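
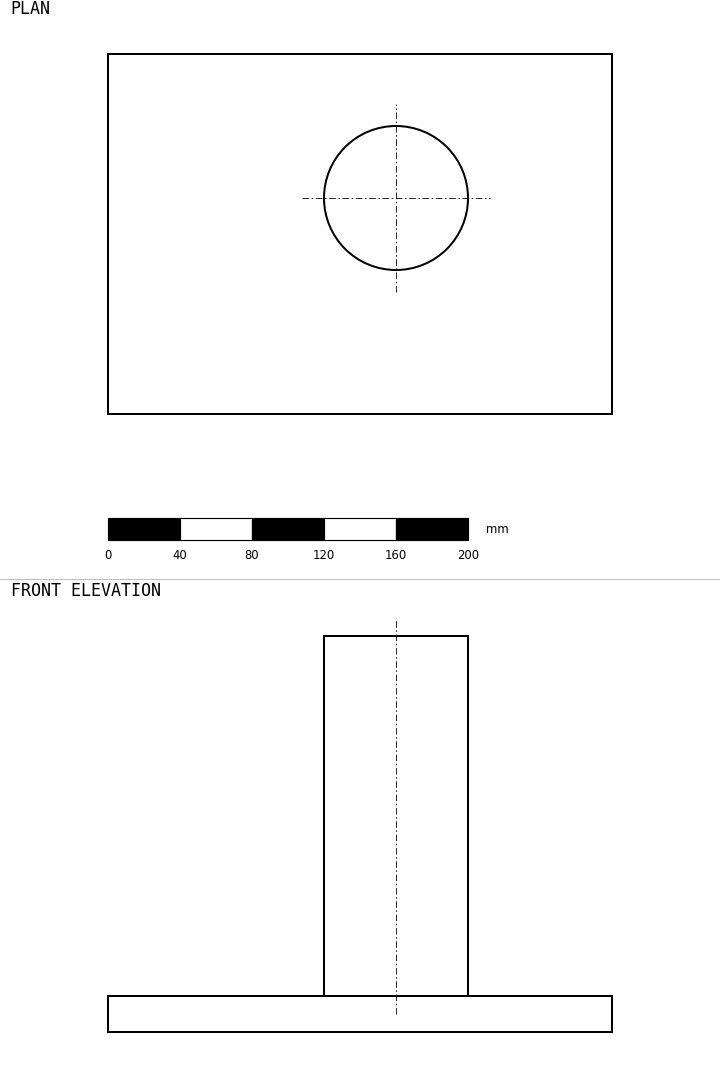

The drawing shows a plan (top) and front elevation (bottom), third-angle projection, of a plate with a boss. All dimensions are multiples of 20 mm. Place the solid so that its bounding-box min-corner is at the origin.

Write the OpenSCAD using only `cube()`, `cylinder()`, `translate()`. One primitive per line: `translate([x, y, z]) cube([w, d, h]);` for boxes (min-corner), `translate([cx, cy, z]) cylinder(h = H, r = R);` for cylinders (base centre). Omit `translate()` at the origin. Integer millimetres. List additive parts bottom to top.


cube([280, 200, 20]);
translate([160, 120, 20]) cylinder(h = 200, r = 40);


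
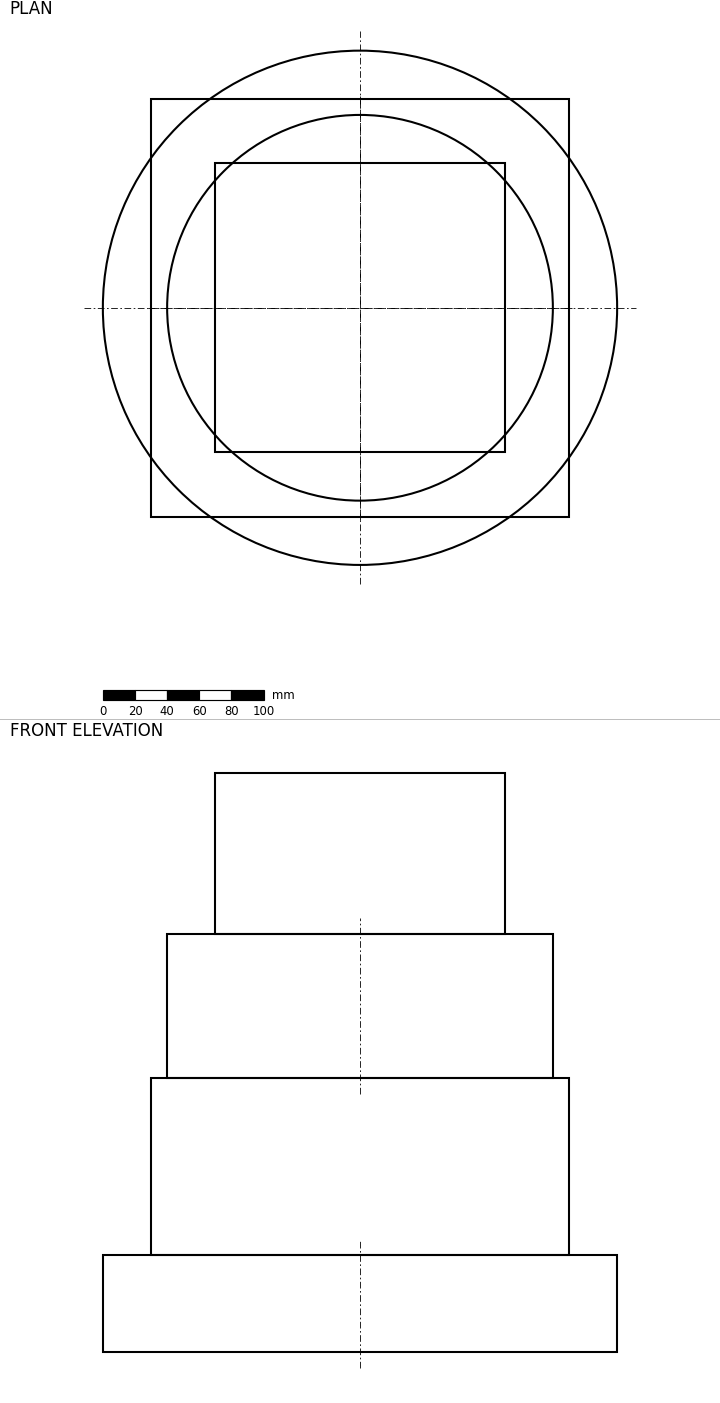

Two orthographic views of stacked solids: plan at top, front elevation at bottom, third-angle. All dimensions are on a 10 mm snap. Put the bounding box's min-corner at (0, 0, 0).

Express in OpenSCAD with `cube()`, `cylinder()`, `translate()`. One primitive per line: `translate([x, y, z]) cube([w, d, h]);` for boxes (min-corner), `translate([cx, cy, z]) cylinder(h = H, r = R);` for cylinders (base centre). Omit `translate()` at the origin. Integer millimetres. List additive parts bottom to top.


translate([160, 160, 0]) cylinder(h = 60, r = 160);
translate([30, 30, 60]) cube([260, 260, 110]);
translate([160, 160, 170]) cylinder(h = 90, r = 120);
translate([70, 70, 260]) cube([180, 180, 100]);


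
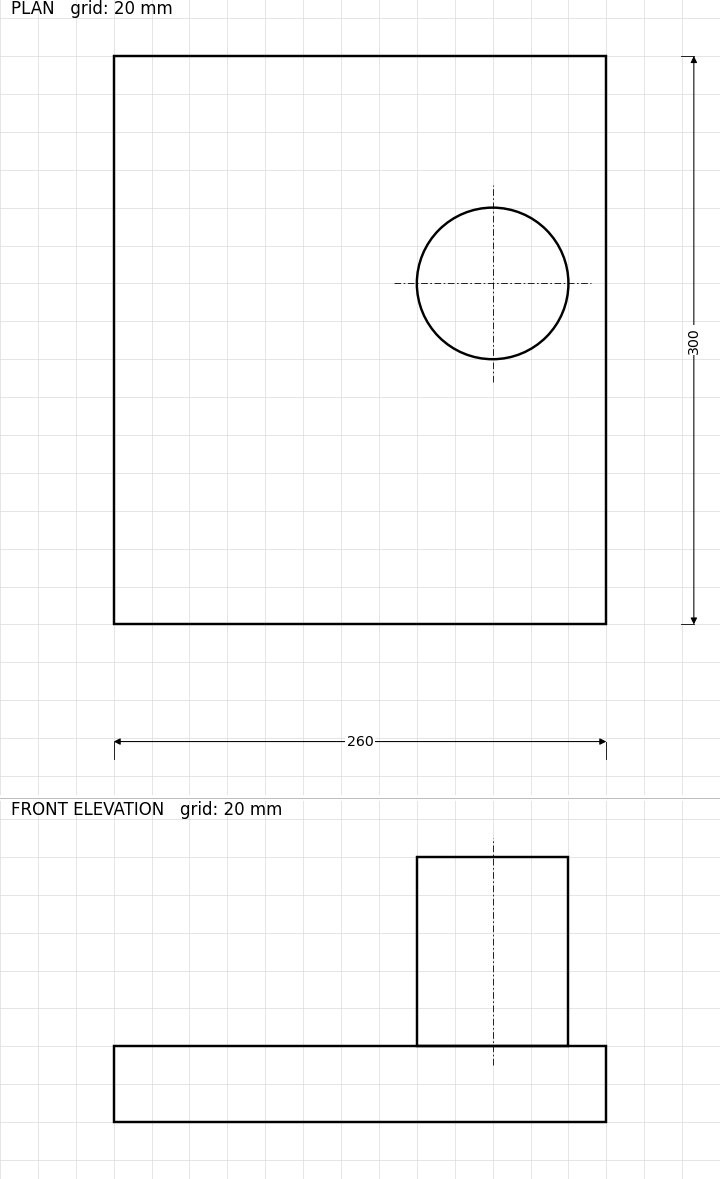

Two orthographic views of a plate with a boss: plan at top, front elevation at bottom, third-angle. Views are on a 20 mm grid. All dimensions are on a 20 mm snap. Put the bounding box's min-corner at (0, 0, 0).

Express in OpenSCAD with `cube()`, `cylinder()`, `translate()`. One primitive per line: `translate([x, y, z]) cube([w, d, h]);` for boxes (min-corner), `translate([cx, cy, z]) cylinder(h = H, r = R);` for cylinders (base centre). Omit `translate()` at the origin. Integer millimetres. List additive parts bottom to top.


cube([260, 300, 40]);
translate([200, 180, 40]) cylinder(h = 100, r = 40);


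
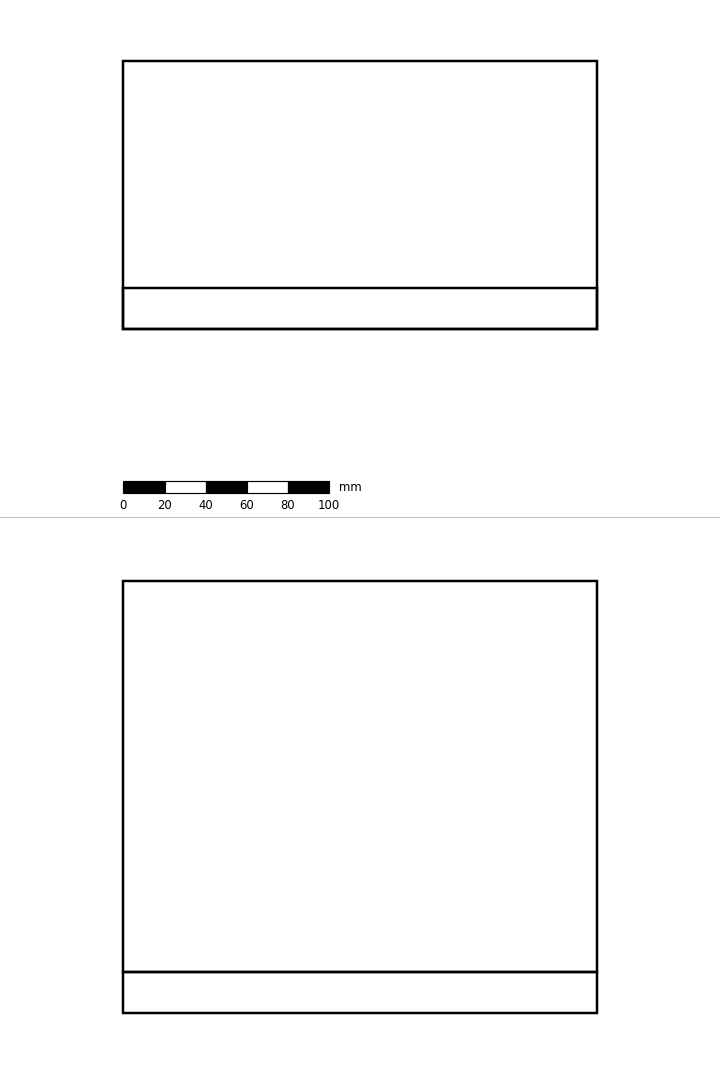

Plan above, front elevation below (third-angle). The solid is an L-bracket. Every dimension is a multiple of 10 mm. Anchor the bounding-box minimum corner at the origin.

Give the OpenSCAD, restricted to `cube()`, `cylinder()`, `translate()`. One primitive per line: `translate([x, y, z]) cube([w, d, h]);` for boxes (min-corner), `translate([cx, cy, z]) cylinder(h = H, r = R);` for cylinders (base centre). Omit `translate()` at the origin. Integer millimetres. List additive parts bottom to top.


cube([230, 130, 20]);
translate([0, 0, 20]) cube([230, 20, 190]);


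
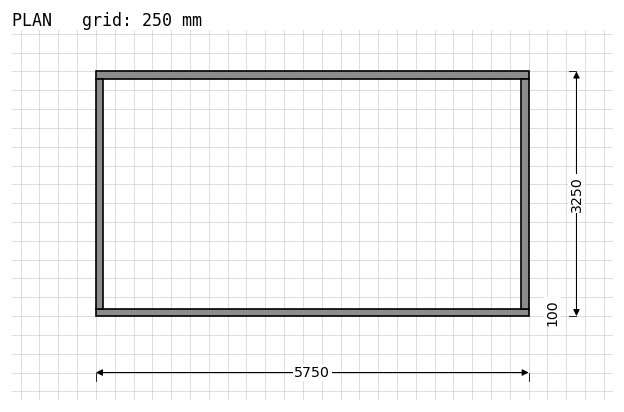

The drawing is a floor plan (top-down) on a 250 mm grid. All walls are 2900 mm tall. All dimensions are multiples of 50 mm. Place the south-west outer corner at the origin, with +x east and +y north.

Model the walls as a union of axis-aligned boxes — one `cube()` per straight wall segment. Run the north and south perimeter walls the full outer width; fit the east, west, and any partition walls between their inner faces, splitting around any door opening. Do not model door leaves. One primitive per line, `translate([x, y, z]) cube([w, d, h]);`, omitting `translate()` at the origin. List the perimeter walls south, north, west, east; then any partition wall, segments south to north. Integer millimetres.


cube([5750, 100, 2900]);
translate([0, 3150, 0]) cube([5750, 100, 2900]);
translate([0, 100, 0]) cube([100, 3050, 2900]);
translate([5650, 100, 0]) cube([100, 3050, 2900]);


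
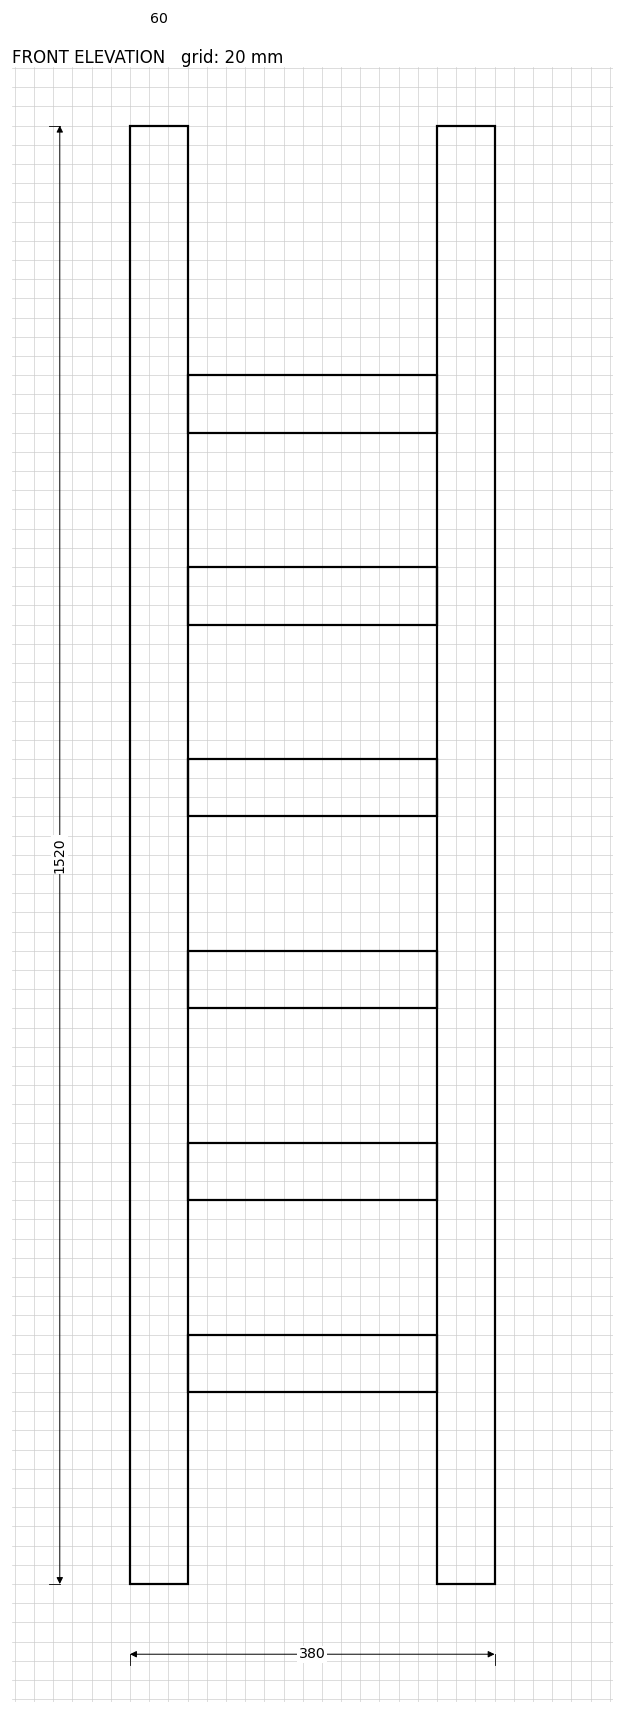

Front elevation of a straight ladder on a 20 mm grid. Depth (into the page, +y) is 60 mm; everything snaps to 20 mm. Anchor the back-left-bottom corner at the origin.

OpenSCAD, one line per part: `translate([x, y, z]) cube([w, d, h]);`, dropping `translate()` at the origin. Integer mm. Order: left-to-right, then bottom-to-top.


cube([60, 60, 1520]);
translate([60, 0, 200]) cube([260, 60, 60]);
translate([60, 0, 400]) cube([260, 60, 60]);
translate([60, 0, 600]) cube([260, 60, 60]);
translate([60, 0, 800]) cube([260, 60, 60]);
translate([60, 0, 1000]) cube([260, 60, 60]);
translate([60, 0, 1200]) cube([260, 60, 60]);
translate([320, 0, 0]) cube([60, 60, 1520]);


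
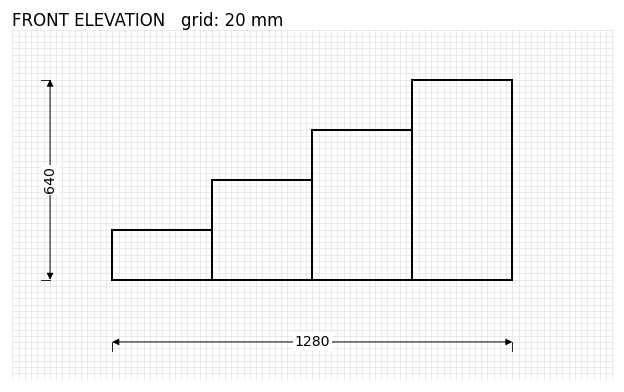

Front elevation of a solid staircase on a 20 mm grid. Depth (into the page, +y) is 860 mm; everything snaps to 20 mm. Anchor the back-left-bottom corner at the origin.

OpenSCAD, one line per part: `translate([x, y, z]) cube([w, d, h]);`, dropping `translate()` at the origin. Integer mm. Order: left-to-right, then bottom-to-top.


cube([320, 860, 160]);
translate([320, 0, 0]) cube([320, 860, 320]);
translate([640, 0, 0]) cube([320, 860, 480]);
translate([960, 0, 0]) cube([320, 860, 640]);


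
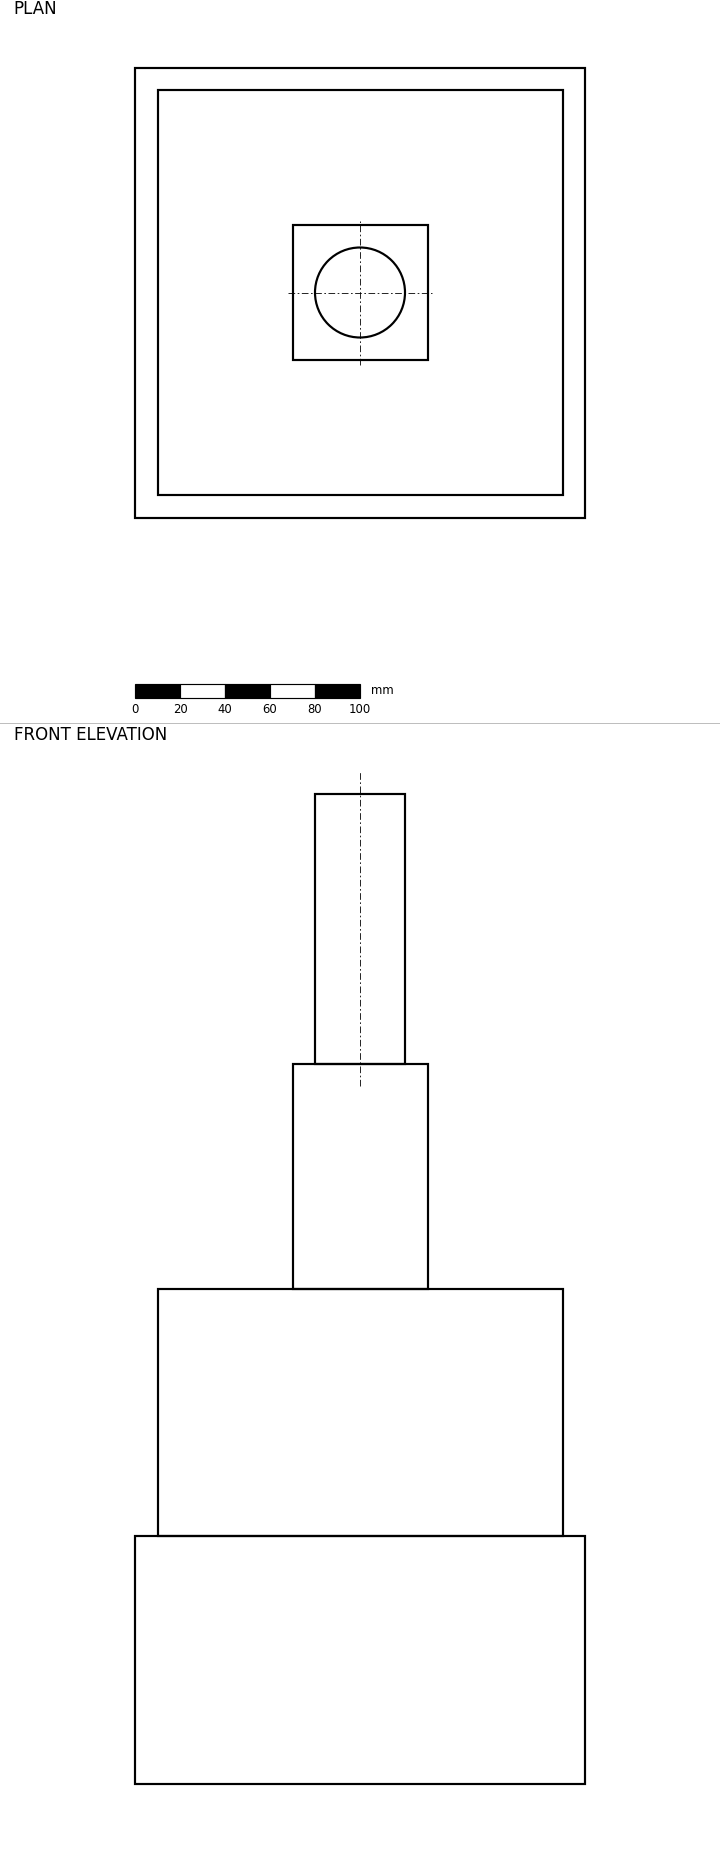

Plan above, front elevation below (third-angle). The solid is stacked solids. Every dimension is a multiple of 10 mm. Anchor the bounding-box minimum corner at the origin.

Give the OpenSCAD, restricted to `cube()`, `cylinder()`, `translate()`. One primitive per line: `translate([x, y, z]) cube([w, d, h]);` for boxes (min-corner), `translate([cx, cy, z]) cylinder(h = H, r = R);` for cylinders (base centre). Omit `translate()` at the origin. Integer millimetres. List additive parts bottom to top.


cube([200, 200, 110]);
translate([10, 10, 110]) cube([180, 180, 110]);
translate([70, 70, 220]) cube([60, 60, 100]);
translate([100, 100, 320]) cylinder(h = 120, r = 20);


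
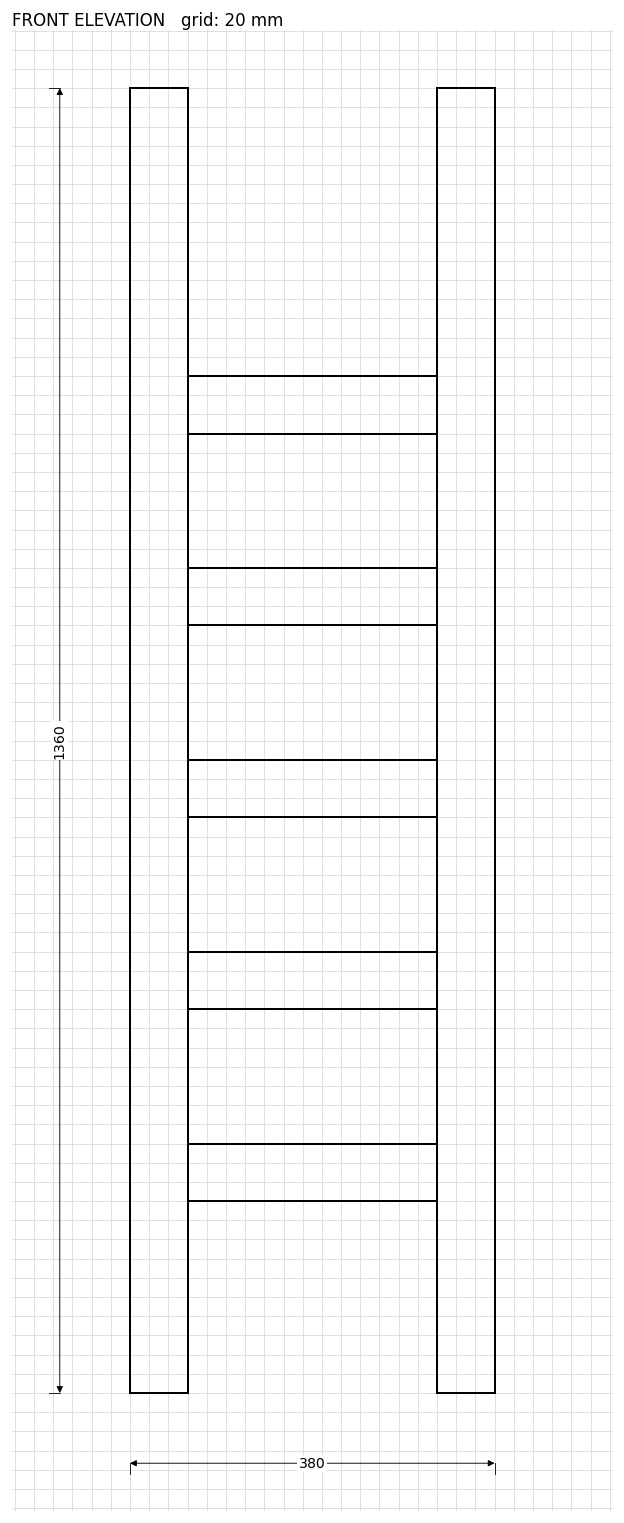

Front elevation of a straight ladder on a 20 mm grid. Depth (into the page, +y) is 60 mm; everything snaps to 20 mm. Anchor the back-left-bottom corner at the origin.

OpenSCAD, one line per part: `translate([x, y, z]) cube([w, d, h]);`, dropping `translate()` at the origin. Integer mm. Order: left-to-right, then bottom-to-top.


cube([60, 60, 1360]);
translate([60, 0, 200]) cube([260, 60, 60]);
translate([60, 0, 400]) cube([260, 60, 60]);
translate([60, 0, 600]) cube([260, 60, 60]);
translate([60, 0, 800]) cube([260, 60, 60]);
translate([60, 0, 1000]) cube([260, 60, 60]);
translate([320, 0, 0]) cube([60, 60, 1360]);


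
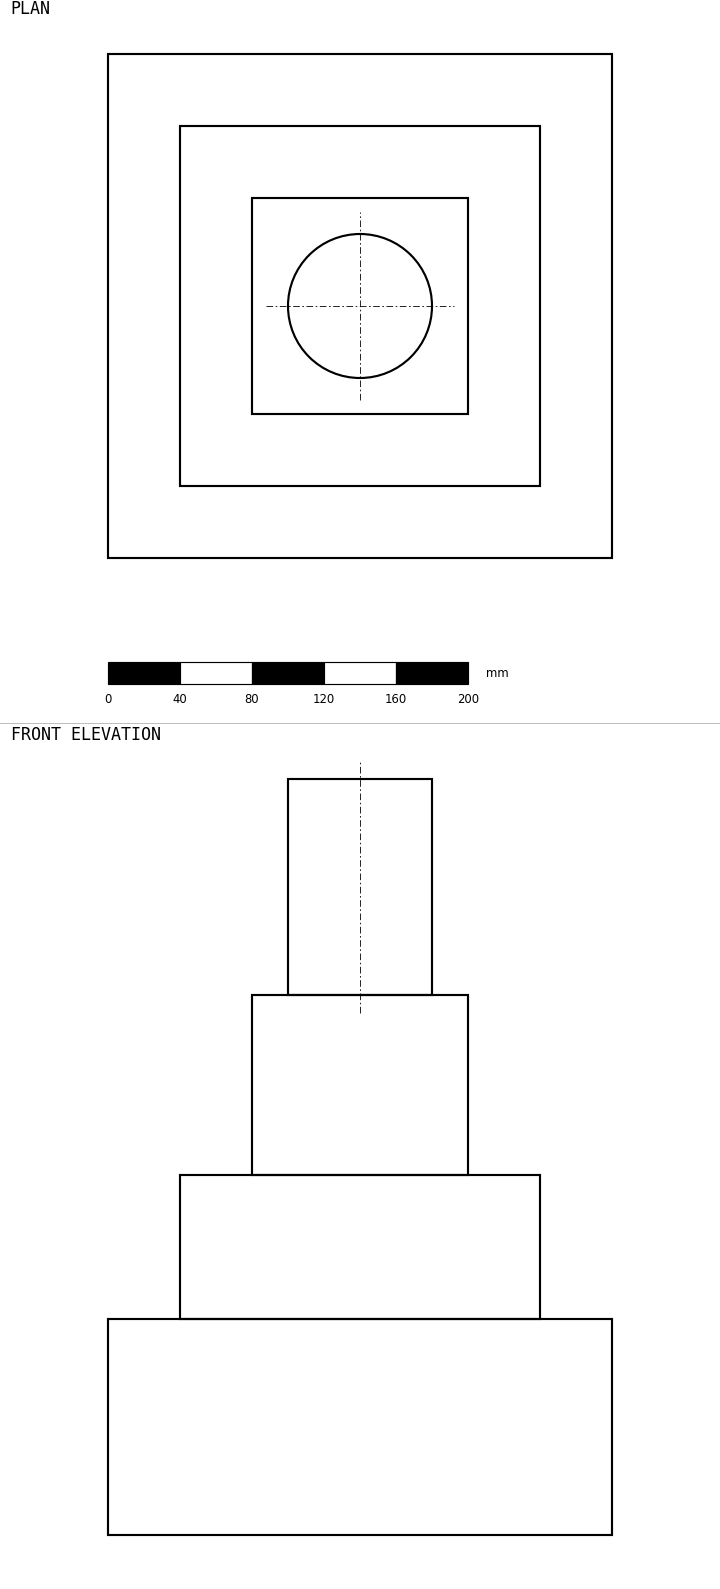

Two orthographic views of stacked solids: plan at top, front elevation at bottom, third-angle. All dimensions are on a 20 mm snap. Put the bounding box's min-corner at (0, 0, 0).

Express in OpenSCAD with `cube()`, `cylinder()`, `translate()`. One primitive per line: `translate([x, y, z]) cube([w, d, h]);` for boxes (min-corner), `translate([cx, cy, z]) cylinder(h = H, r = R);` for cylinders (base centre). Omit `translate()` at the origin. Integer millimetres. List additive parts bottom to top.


cube([280, 280, 120]);
translate([40, 40, 120]) cube([200, 200, 80]);
translate([80, 80, 200]) cube([120, 120, 100]);
translate([140, 140, 300]) cylinder(h = 120, r = 40);


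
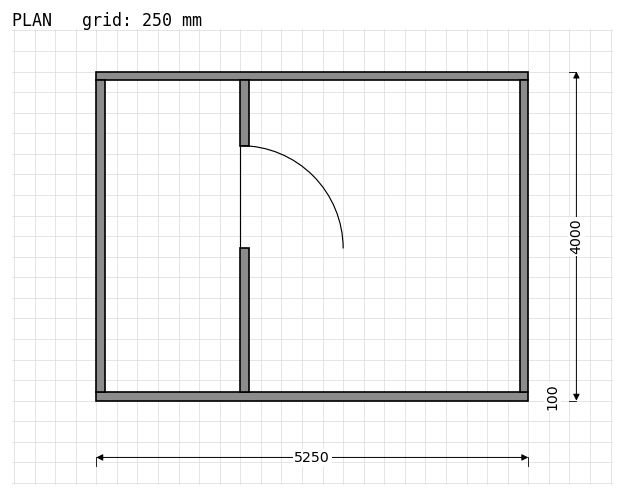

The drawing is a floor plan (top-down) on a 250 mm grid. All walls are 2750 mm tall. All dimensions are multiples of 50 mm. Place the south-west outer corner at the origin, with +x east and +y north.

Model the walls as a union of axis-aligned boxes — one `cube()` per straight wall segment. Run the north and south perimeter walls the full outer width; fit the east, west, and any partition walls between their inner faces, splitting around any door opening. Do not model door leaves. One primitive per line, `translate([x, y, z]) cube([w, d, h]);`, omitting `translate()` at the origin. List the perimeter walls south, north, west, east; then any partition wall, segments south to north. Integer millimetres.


cube([5250, 100, 2750]);
translate([0, 3900, 0]) cube([5250, 100, 2750]);
translate([0, 100, 0]) cube([100, 3800, 2750]);
translate([5150, 100, 0]) cube([100, 3800, 2750]);
translate([1750, 100, 0]) cube([100, 1750, 2750]);
translate([1750, 3100, 0]) cube([100, 800, 2750]);


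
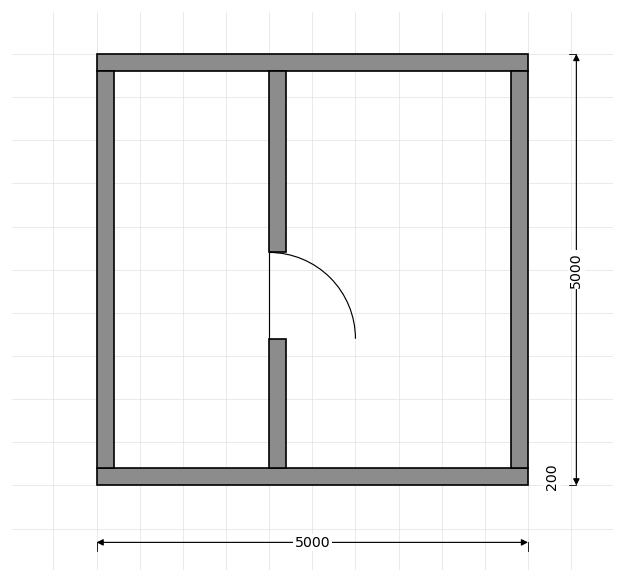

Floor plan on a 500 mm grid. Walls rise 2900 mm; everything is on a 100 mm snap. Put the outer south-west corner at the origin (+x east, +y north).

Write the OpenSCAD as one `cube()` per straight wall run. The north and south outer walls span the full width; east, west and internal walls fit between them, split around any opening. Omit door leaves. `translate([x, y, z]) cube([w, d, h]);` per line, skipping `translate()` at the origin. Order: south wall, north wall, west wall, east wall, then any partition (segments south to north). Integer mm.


cube([5000, 200, 2900]);
translate([0, 4800, 0]) cube([5000, 200, 2900]);
translate([0, 200, 0]) cube([200, 4600, 2900]);
translate([4800, 200, 0]) cube([200, 4600, 2900]);
translate([2000, 200, 0]) cube([200, 1500, 2900]);
translate([2000, 2700, 0]) cube([200, 2100, 2900]);


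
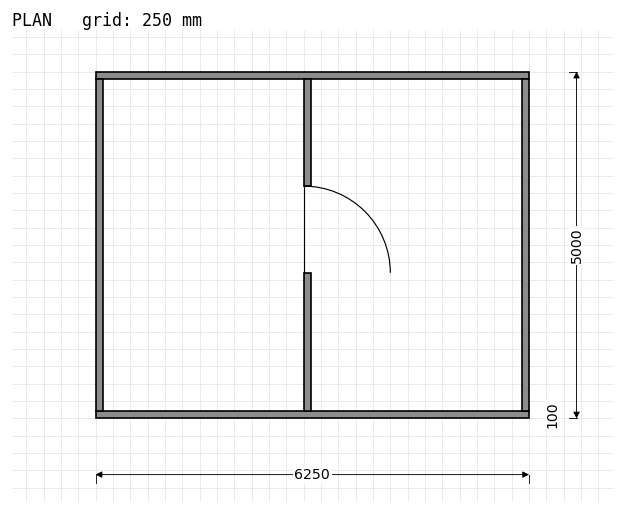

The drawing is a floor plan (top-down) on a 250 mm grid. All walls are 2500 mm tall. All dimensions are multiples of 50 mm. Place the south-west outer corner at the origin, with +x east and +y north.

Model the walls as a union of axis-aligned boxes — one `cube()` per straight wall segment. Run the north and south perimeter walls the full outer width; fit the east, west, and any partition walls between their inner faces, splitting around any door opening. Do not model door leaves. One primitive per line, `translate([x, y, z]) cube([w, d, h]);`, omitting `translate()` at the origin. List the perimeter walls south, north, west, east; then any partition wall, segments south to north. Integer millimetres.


cube([6250, 100, 2500]);
translate([0, 4900, 0]) cube([6250, 100, 2500]);
translate([0, 100, 0]) cube([100, 4800, 2500]);
translate([6150, 100, 0]) cube([100, 4800, 2500]);
translate([3000, 100, 0]) cube([100, 2000, 2500]);
translate([3000, 3350, 0]) cube([100, 1550, 2500]);


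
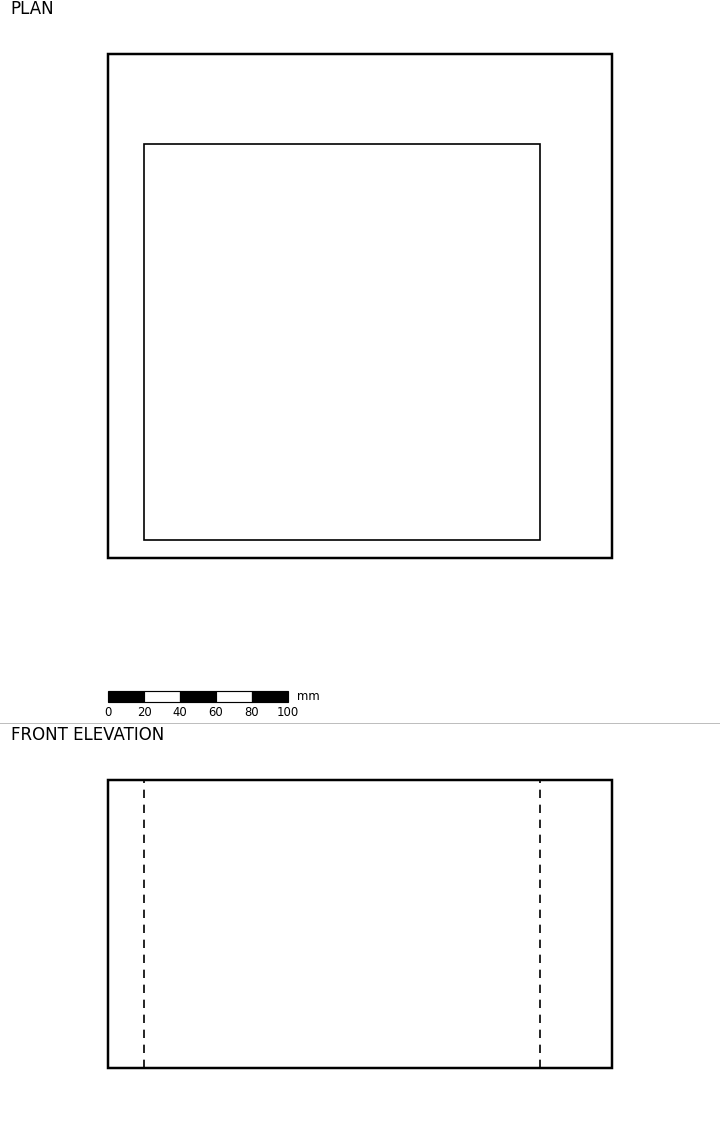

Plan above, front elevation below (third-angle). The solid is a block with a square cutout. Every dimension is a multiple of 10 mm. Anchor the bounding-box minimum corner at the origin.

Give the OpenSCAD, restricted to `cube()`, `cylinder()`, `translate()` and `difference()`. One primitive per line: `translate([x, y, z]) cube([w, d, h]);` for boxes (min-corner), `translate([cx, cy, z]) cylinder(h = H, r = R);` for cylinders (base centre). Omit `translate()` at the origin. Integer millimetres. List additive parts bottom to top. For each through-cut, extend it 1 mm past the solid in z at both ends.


difference() {
  cube([280, 280, 160]);
  translate([20, 10, -1]) cube([220, 220, 162]);
}


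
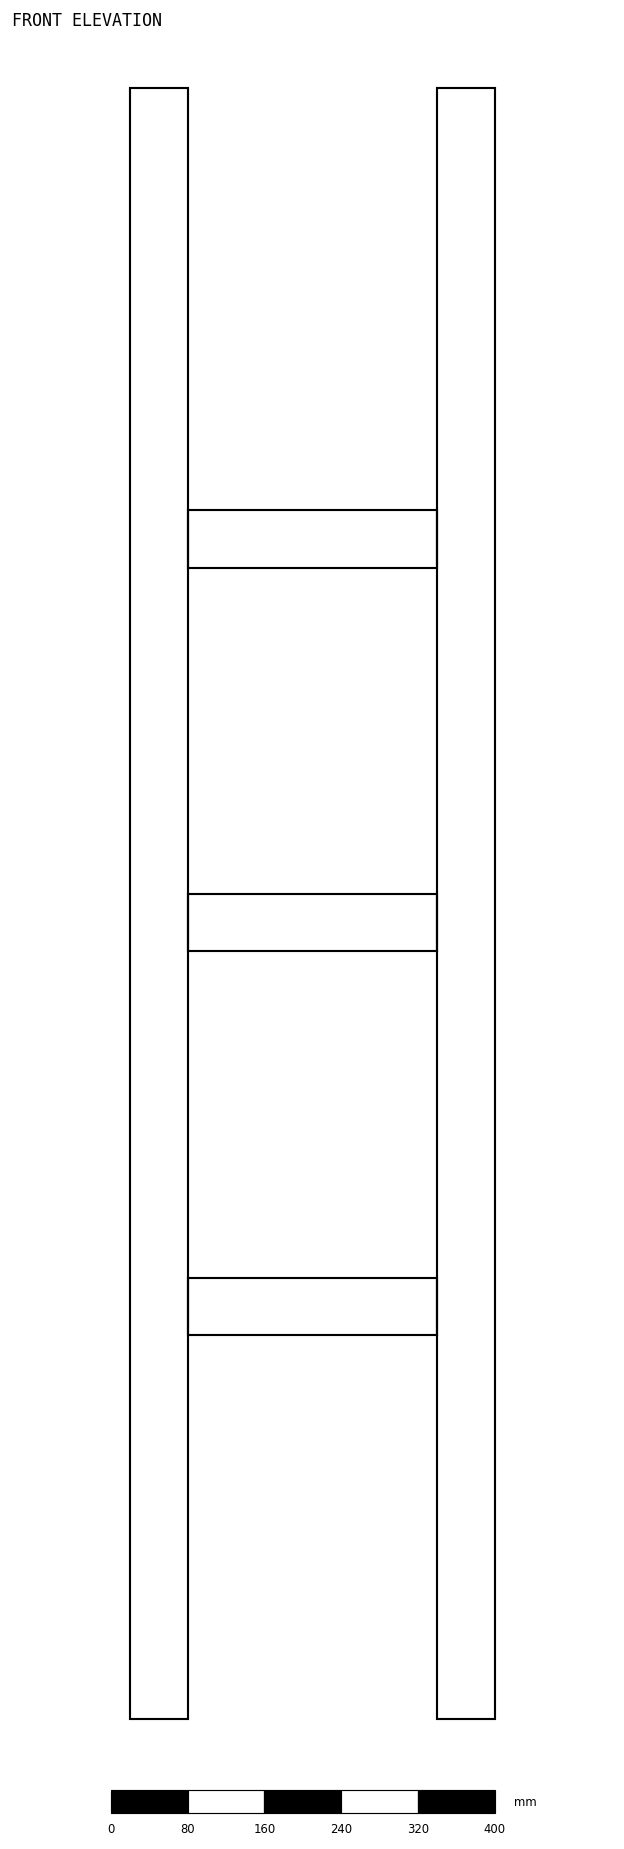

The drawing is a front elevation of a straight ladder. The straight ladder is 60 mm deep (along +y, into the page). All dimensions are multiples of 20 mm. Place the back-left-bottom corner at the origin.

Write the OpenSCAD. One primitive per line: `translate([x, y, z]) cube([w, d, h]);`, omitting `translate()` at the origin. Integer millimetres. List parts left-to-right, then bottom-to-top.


cube([60, 60, 1700]);
translate([60, 0, 400]) cube([260, 60, 60]);
translate([60, 0, 800]) cube([260, 60, 60]);
translate([60, 0, 1200]) cube([260, 60, 60]);
translate([320, 0, 0]) cube([60, 60, 1700]);


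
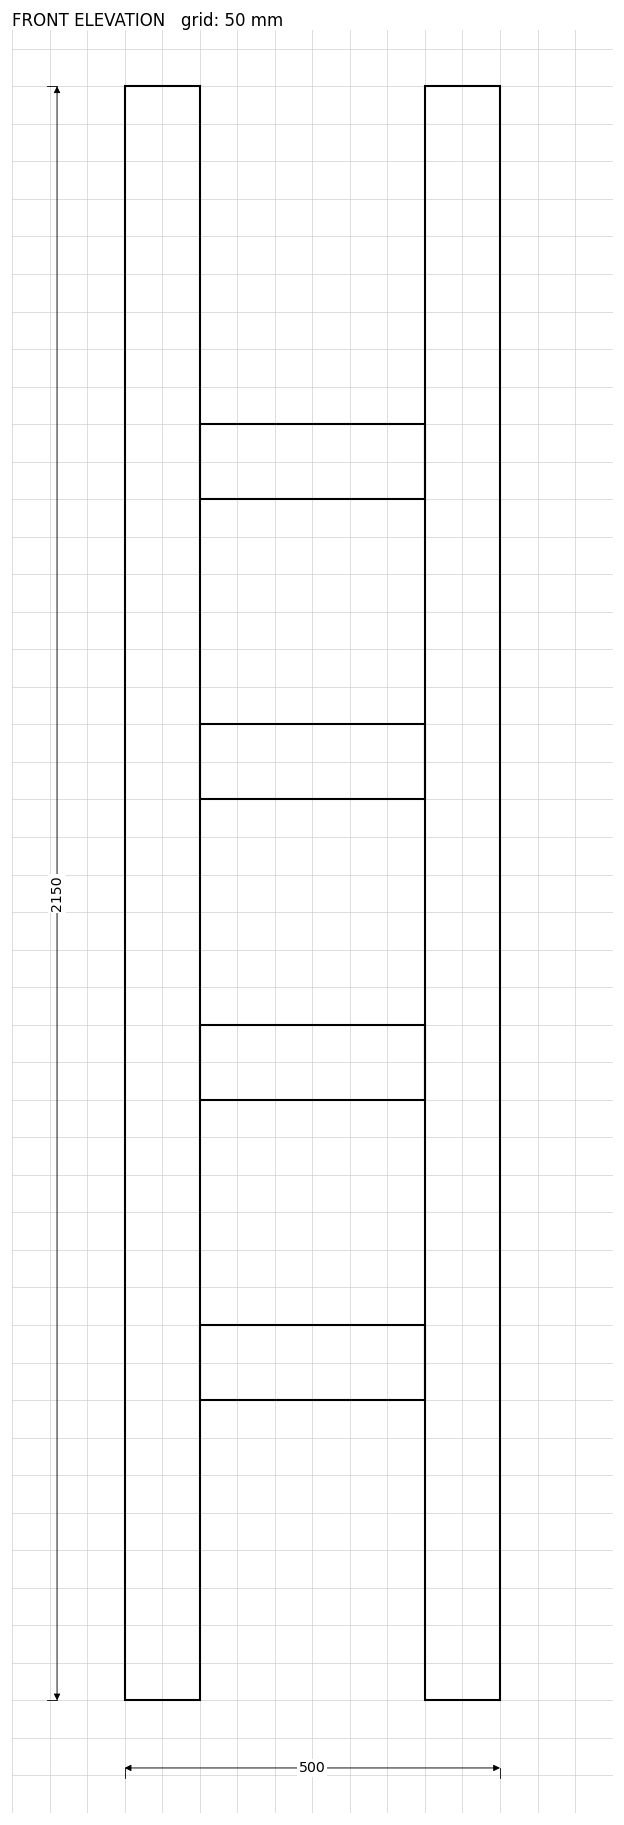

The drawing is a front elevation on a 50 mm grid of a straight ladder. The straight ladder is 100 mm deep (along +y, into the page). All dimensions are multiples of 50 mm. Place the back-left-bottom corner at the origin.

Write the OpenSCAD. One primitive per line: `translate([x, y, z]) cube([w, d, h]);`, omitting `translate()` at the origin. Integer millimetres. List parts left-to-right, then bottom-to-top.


cube([100, 100, 2150]);
translate([100, 0, 400]) cube([300, 100, 100]);
translate([100, 0, 800]) cube([300, 100, 100]);
translate([100, 0, 1200]) cube([300, 100, 100]);
translate([100, 0, 1600]) cube([300, 100, 100]);
translate([400, 0, 0]) cube([100, 100, 2150]);


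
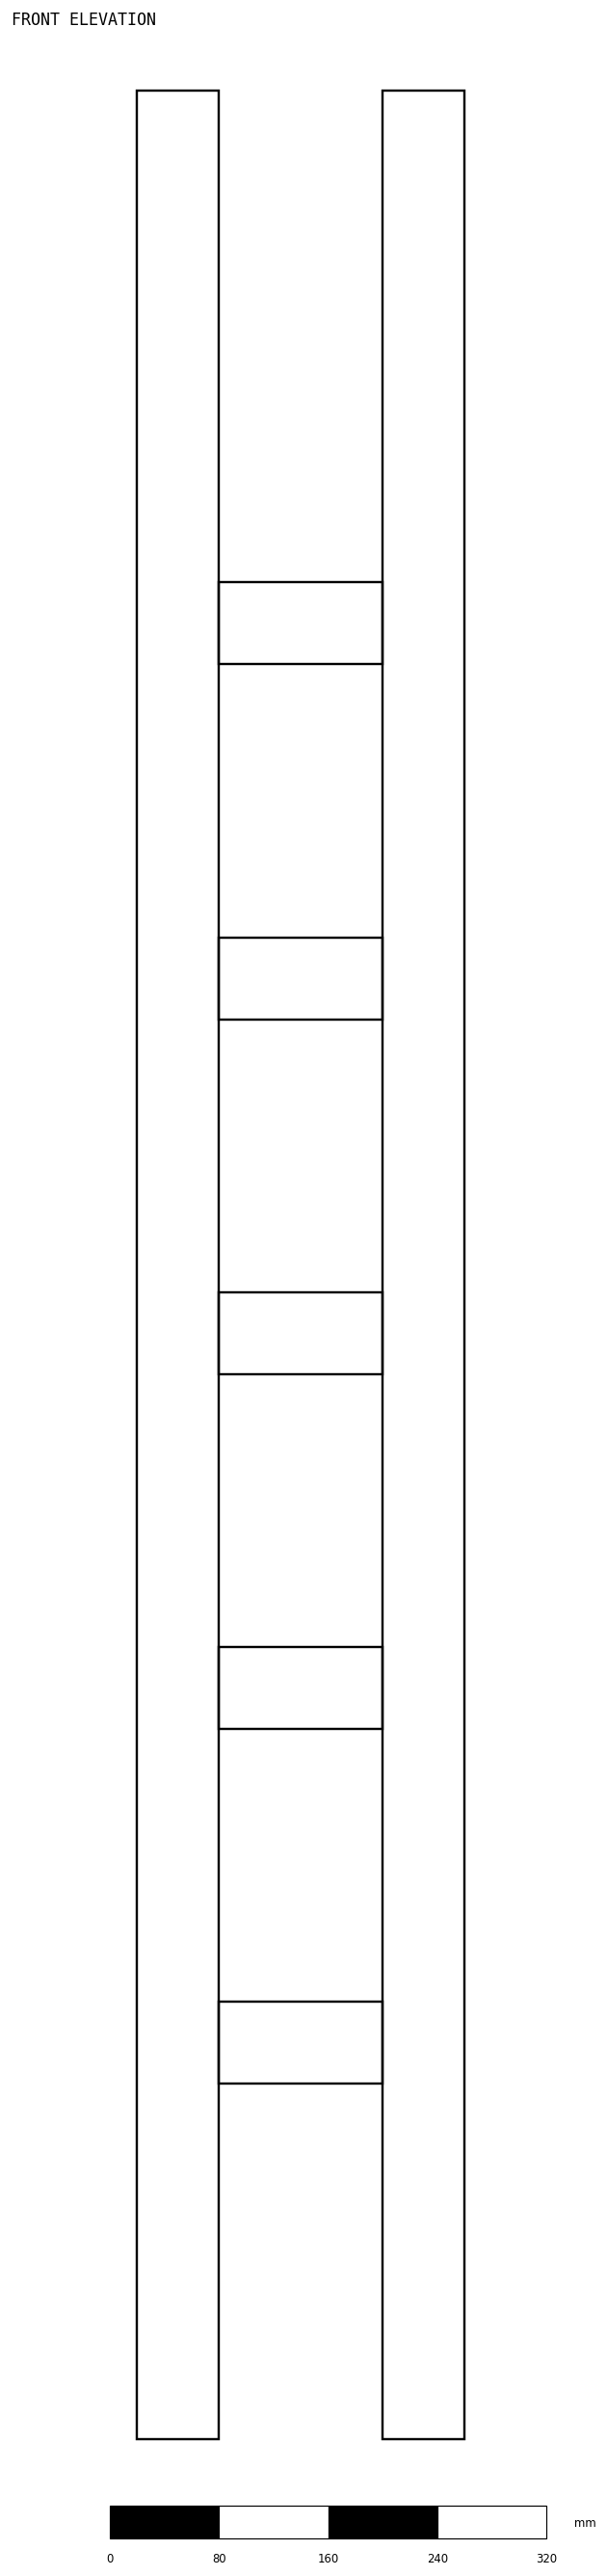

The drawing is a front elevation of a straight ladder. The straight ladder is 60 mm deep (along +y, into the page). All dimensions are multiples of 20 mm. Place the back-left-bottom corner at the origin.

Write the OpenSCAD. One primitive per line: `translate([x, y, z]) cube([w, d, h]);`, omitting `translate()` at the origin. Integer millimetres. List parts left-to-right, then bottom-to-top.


cube([60, 60, 1720]);
translate([60, 0, 260]) cube([120, 60, 60]);
translate([60, 0, 520]) cube([120, 60, 60]);
translate([60, 0, 780]) cube([120, 60, 60]);
translate([60, 0, 1040]) cube([120, 60, 60]);
translate([60, 0, 1300]) cube([120, 60, 60]);
translate([180, 0, 0]) cube([60, 60, 1720]);


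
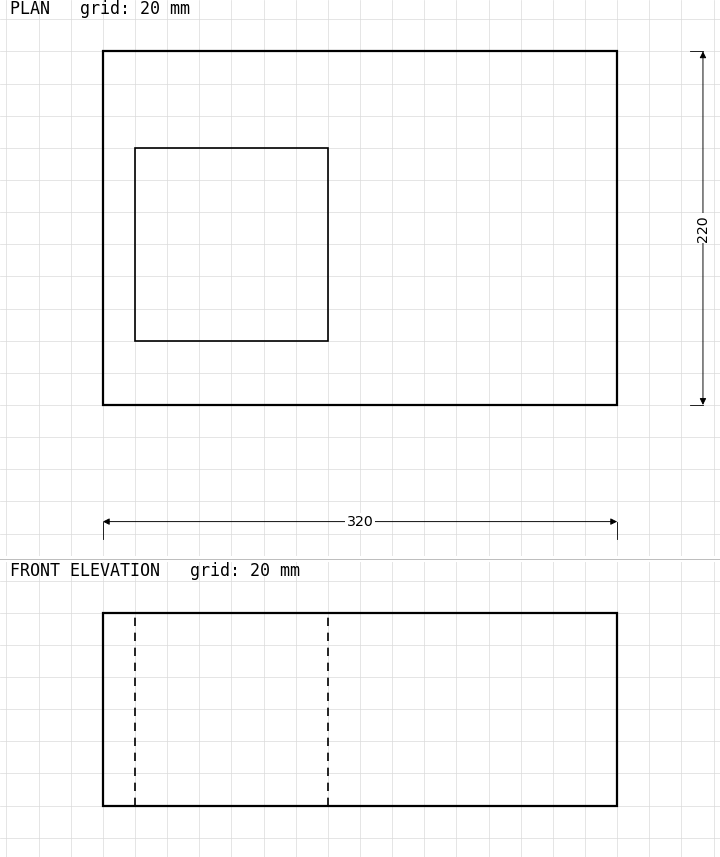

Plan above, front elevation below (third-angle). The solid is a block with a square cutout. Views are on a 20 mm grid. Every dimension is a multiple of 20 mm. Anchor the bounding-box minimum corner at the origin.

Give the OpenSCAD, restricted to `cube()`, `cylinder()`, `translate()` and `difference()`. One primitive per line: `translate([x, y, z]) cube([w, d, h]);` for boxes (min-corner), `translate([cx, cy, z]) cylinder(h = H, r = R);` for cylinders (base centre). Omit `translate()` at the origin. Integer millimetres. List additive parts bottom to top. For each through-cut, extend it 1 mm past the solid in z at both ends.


difference() {
  cube([320, 220, 120]);
  translate([20, 40, -1]) cube([120, 120, 122]);
}


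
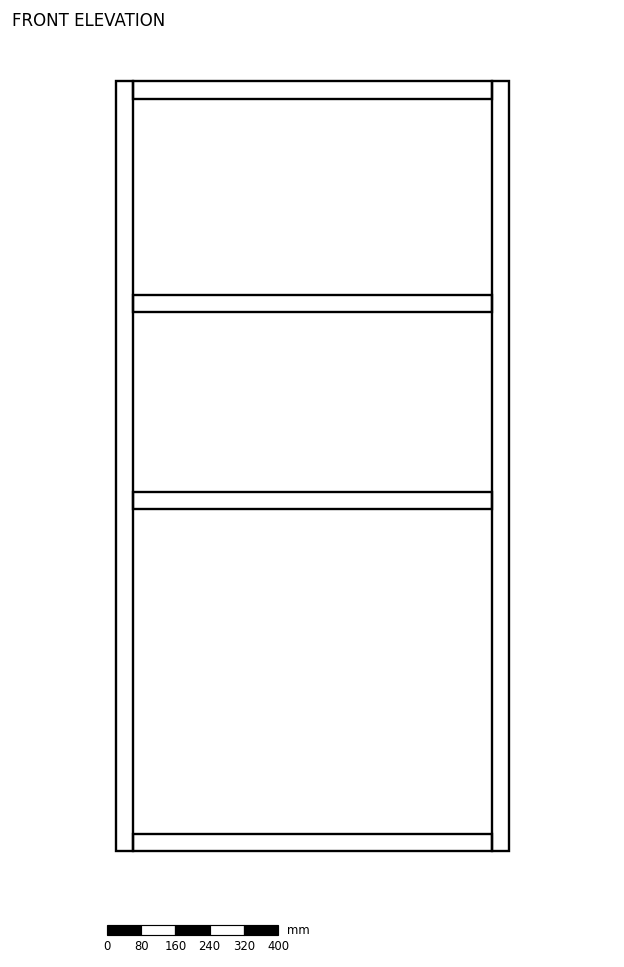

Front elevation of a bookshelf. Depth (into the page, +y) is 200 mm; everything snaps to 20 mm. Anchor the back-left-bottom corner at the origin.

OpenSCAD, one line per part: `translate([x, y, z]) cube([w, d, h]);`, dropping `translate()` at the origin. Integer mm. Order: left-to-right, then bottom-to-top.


cube([40, 200, 1800]);
translate([40, 0, 0]) cube([840, 200, 40]);
translate([40, 0, 800]) cube([840, 200, 40]);
translate([40, 0, 1260]) cube([840, 200, 40]);
translate([40, 0, 1760]) cube([840, 200, 40]);
translate([880, 0, 0]) cube([40, 200, 1800]);


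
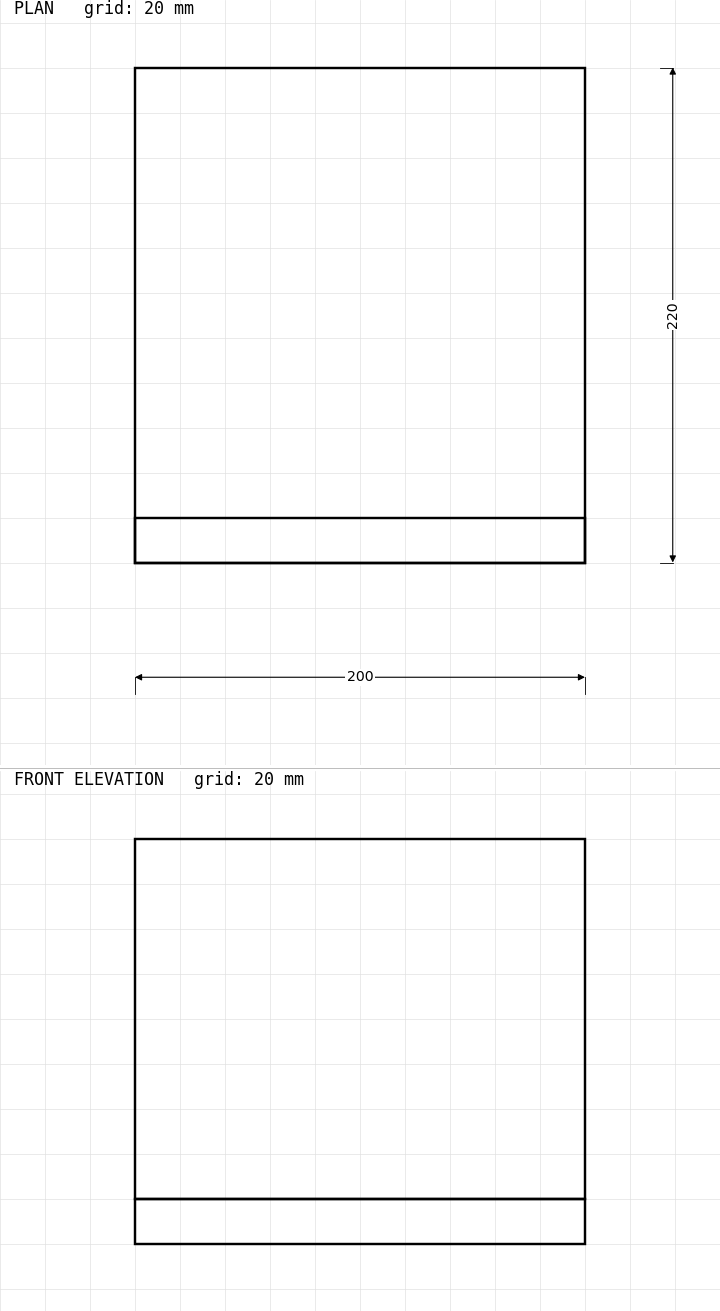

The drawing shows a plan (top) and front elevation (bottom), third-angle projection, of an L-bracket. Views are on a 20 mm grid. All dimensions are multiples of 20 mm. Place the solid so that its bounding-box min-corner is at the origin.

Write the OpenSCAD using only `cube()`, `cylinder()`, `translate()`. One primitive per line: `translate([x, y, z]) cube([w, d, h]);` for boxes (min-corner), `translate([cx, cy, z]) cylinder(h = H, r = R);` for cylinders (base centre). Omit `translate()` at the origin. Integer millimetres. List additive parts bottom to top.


cube([200, 220, 20]);
translate([0, 0, 20]) cube([200, 20, 160]);


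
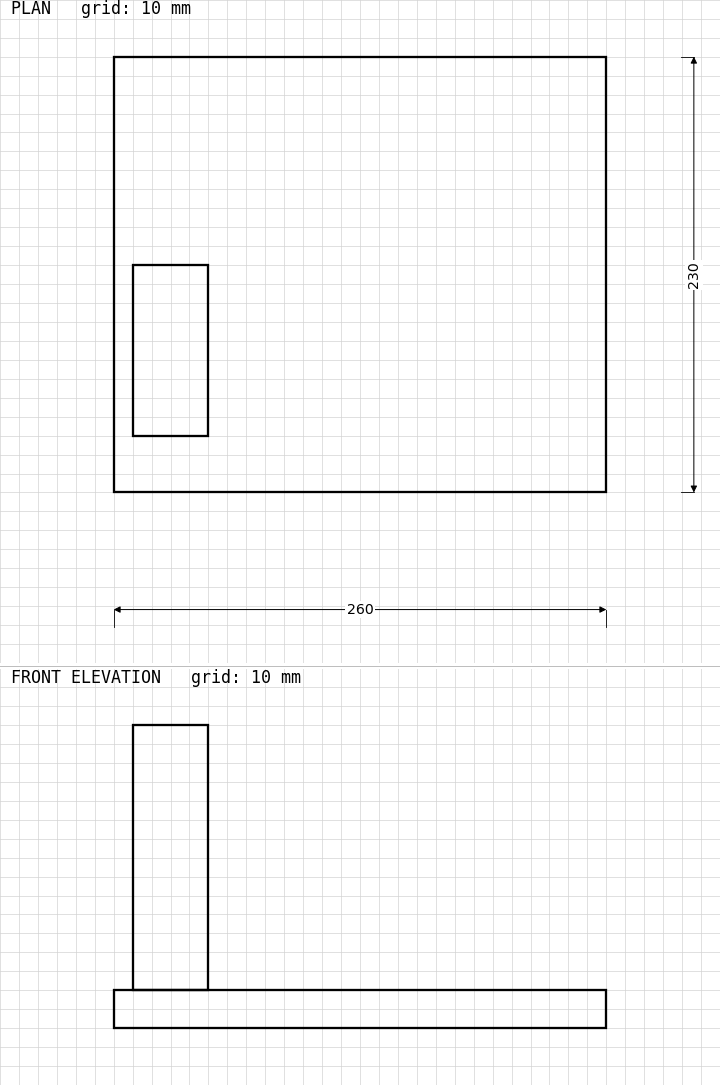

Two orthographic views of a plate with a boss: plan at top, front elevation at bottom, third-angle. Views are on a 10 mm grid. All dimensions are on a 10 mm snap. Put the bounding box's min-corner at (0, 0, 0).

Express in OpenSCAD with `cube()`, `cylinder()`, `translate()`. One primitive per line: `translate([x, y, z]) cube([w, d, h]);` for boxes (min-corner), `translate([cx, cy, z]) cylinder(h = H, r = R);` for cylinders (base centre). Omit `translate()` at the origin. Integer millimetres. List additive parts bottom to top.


cube([260, 230, 20]);
translate([10, 30, 20]) cube([40, 90, 140]);


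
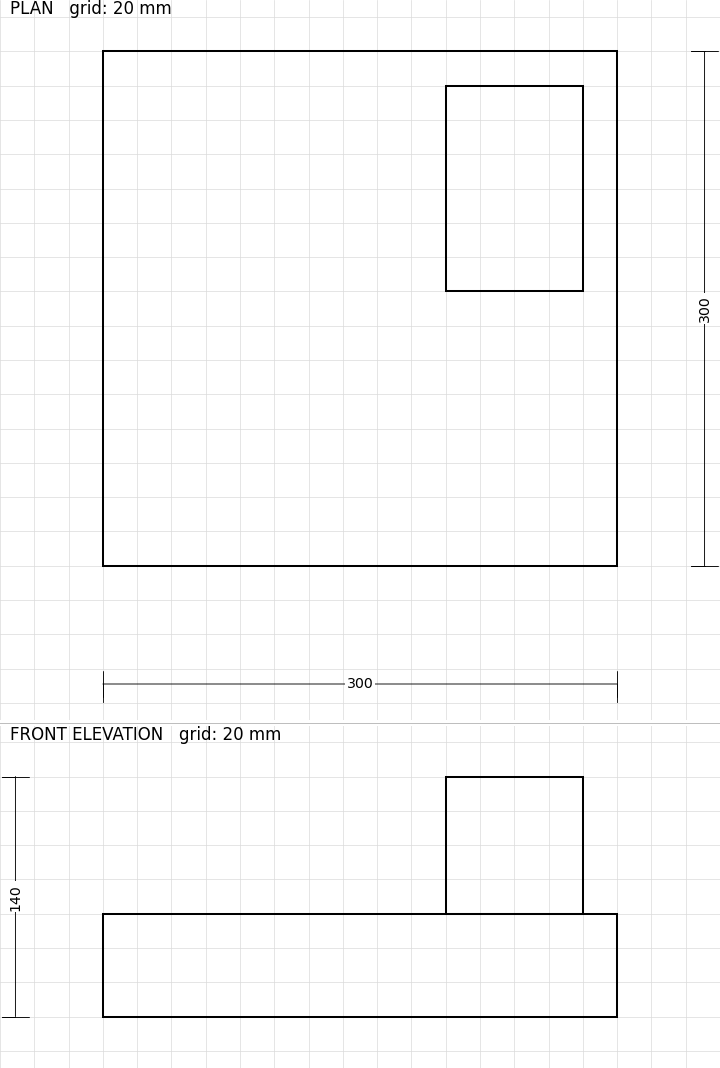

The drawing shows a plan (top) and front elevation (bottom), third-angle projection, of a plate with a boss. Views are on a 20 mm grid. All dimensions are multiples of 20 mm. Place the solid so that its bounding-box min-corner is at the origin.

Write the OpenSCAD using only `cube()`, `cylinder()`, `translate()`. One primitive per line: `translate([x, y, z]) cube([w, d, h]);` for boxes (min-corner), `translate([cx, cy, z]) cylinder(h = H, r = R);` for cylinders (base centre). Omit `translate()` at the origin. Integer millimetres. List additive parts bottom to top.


cube([300, 300, 60]);
translate([200, 160, 60]) cube([80, 120, 80]);


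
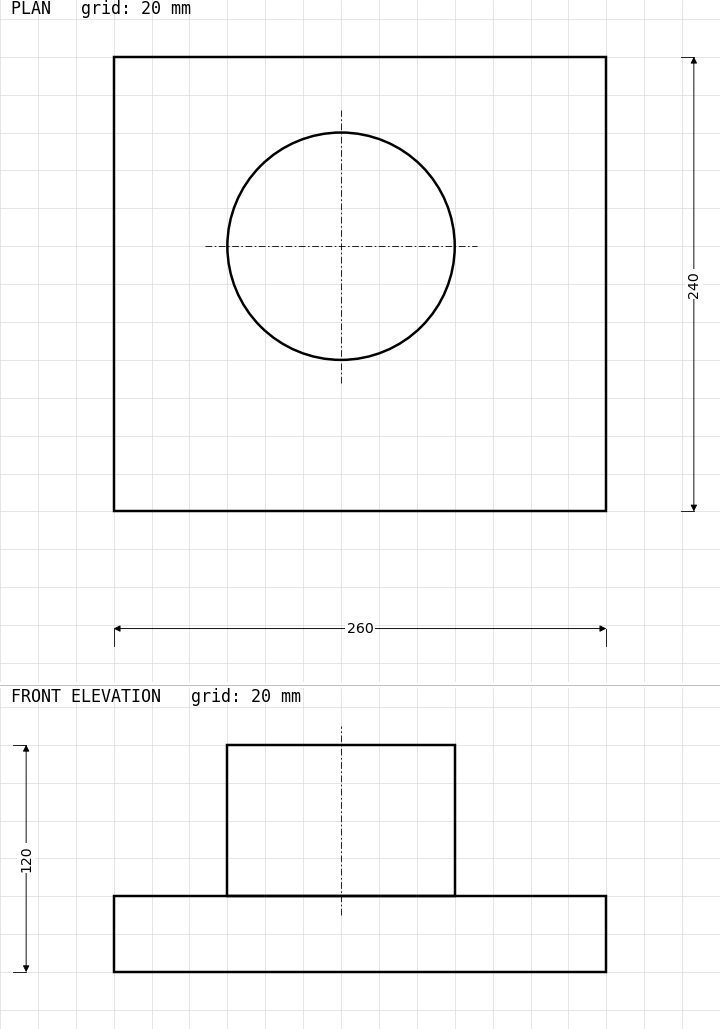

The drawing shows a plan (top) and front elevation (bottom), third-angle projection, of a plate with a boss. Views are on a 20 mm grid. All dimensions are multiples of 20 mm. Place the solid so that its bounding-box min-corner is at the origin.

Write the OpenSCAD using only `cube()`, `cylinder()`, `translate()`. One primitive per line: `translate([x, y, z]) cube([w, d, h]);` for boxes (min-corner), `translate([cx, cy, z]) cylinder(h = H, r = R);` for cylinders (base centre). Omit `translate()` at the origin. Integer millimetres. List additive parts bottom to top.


cube([260, 240, 40]);
translate([120, 140, 40]) cylinder(h = 80, r = 60);


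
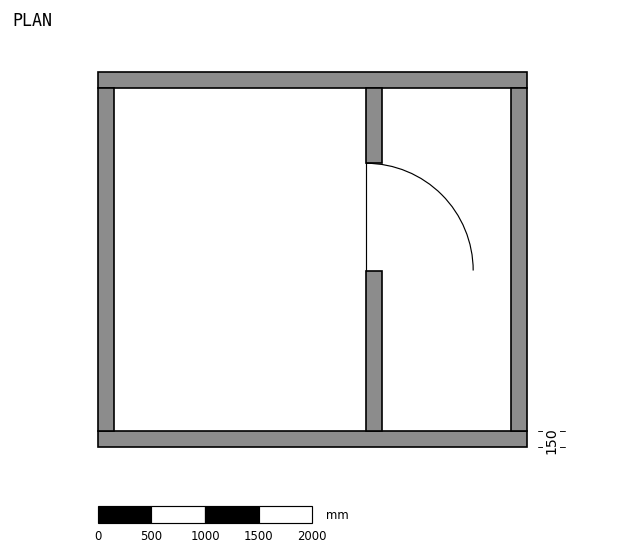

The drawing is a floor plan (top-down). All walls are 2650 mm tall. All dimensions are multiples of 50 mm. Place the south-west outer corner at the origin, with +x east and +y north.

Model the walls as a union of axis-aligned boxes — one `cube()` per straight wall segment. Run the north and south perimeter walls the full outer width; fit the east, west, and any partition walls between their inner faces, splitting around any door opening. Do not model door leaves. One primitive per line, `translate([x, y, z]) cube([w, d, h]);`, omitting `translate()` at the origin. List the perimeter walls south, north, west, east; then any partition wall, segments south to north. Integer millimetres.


cube([4000, 150, 2650]);
translate([0, 3350, 0]) cube([4000, 150, 2650]);
translate([0, 150, 0]) cube([150, 3200, 2650]);
translate([3850, 150, 0]) cube([150, 3200, 2650]);
translate([2500, 150, 0]) cube([150, 1500, 2650]);
translate([2500, 2650, 0]) cube([150, 700, 2650]);


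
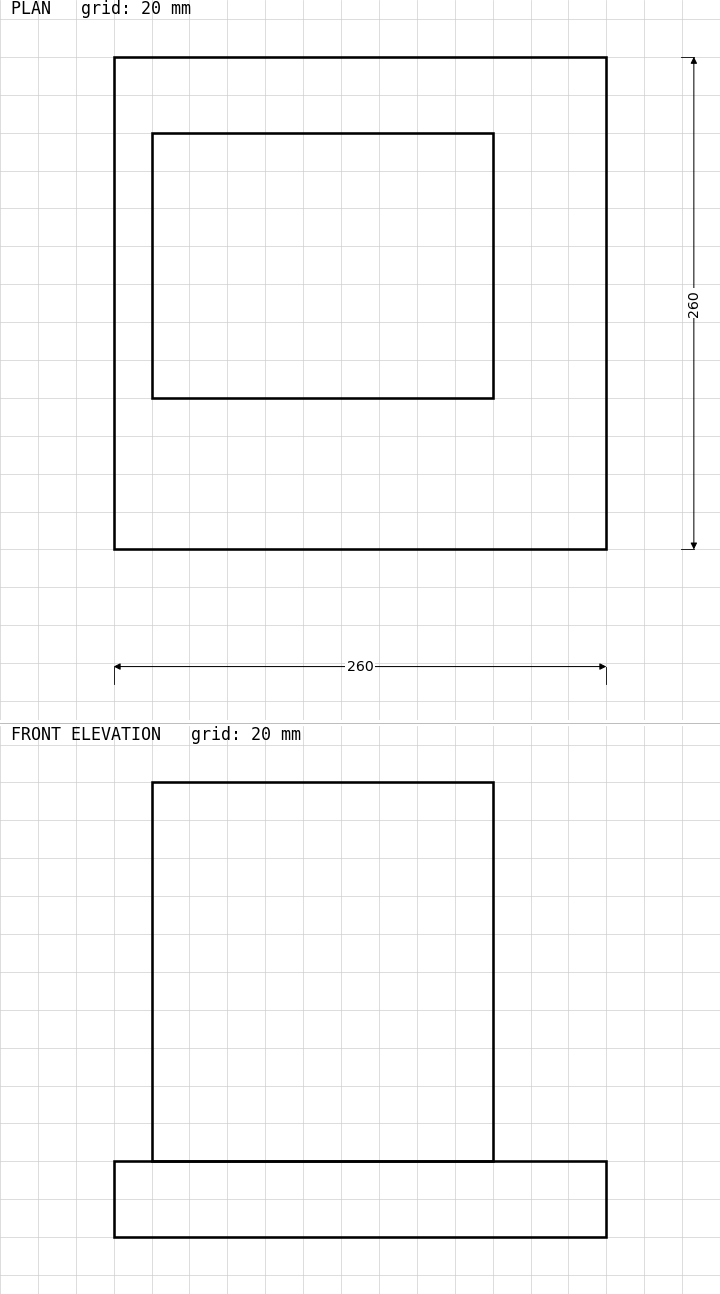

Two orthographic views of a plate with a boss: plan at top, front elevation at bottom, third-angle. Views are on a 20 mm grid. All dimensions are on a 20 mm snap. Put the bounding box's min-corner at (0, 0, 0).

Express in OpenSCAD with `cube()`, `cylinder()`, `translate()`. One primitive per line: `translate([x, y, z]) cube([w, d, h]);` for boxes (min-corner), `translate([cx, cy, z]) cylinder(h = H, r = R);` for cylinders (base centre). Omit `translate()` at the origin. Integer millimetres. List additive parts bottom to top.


cube([260, 260, 40]);
translate([20, 80, 40]) cube([180, 140, 200]);


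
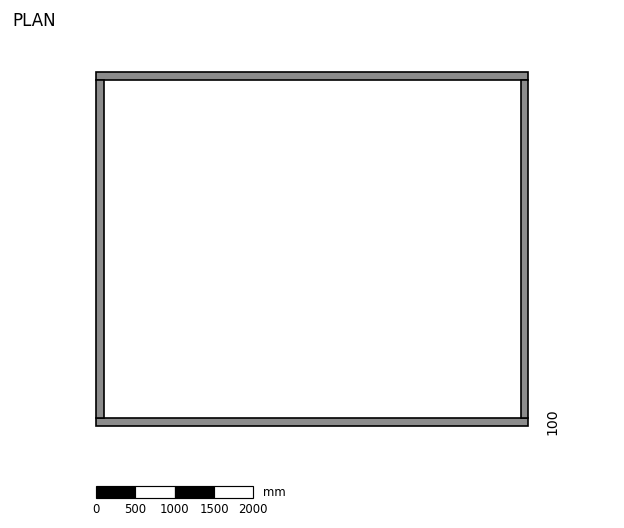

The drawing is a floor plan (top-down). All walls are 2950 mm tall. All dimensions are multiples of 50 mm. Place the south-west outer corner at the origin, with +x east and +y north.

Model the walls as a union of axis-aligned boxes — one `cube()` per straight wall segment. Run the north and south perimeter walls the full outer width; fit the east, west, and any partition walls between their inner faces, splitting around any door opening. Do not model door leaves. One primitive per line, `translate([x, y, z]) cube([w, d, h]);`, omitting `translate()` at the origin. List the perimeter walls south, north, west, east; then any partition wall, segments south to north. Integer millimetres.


cube([5500, 100, 2950]);
translate([0, 4400, 0]) cube([5500, 100, 2950]);
translate([0, 100, 0]) cube([100, 4300, 2950]);
translate([5400, 100, 0]) cube([100, 4300, 2950]);


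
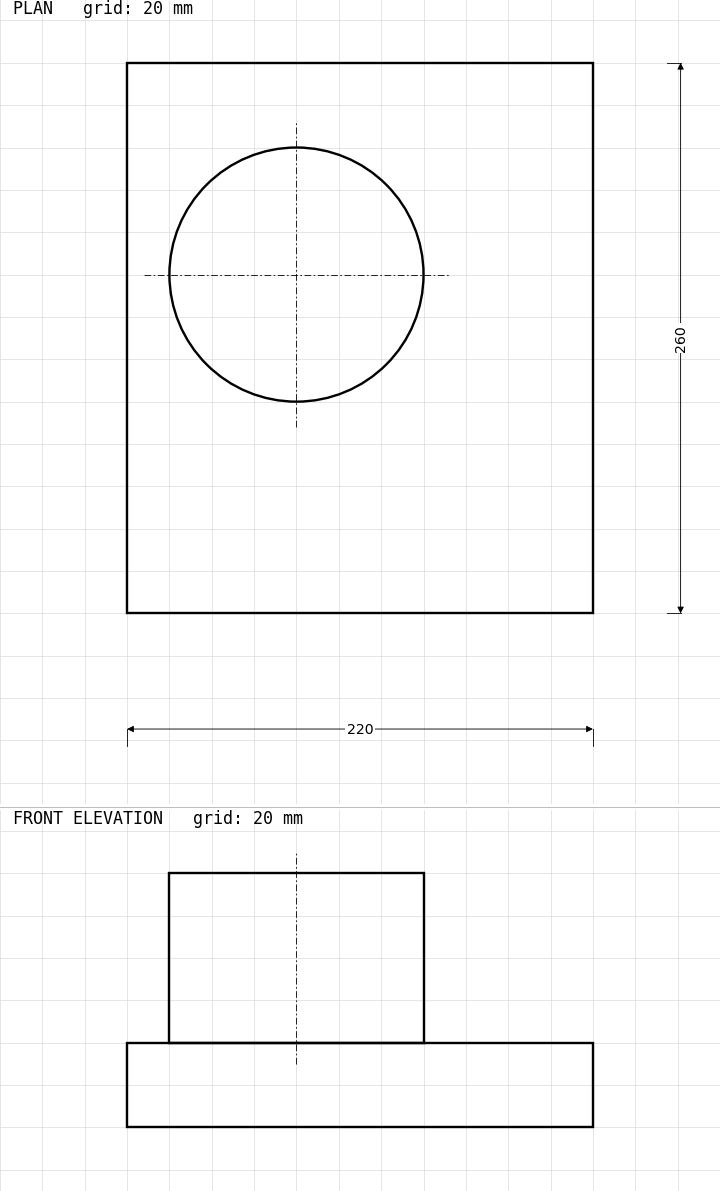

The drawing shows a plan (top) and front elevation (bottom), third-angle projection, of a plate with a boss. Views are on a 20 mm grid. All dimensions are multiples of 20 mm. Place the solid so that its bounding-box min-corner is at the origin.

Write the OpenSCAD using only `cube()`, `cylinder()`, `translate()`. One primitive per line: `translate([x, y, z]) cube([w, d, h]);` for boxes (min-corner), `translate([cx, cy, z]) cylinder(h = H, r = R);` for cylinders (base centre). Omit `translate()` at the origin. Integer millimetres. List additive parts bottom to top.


cube([220, 260, 40]);
translate([80, 160, 40]) cylinder(h = 80, r = 60);


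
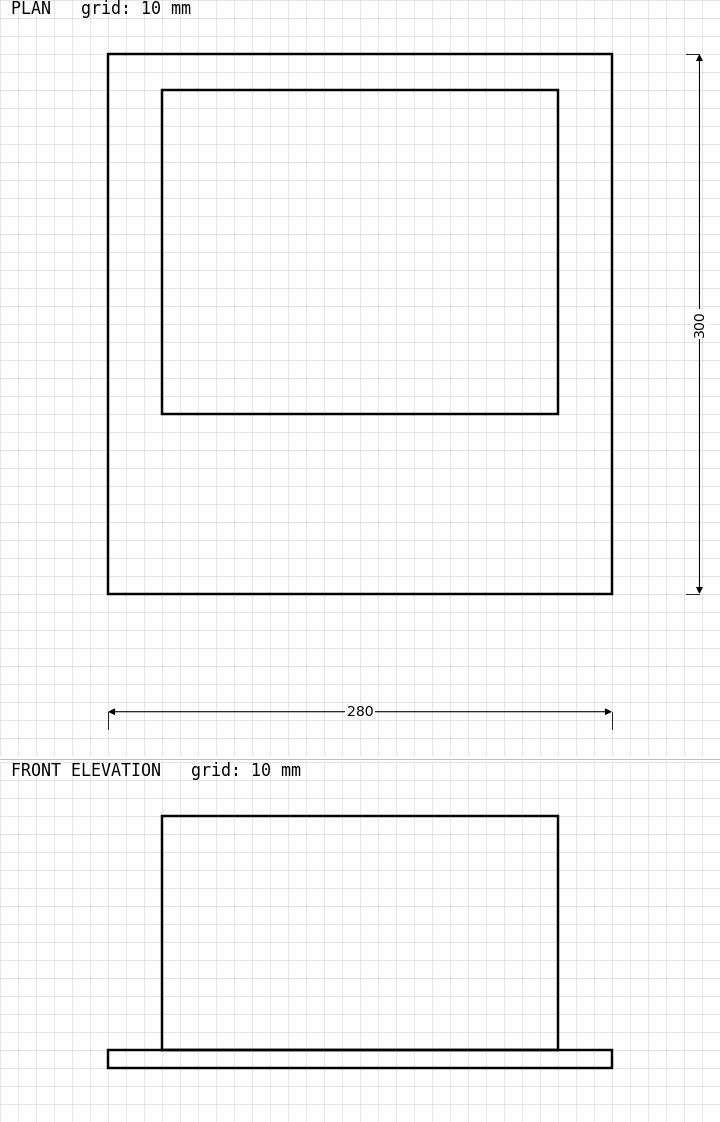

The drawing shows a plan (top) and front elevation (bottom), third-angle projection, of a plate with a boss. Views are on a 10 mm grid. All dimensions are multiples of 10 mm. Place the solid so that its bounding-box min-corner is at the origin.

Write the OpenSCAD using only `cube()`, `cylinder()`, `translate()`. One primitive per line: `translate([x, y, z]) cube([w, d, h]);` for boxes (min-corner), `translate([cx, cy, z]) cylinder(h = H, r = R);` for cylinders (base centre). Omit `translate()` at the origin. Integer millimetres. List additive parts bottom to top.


cube([280, 300, 10]);
translate([30, 100, 10]) cube([220, 180, 130]);


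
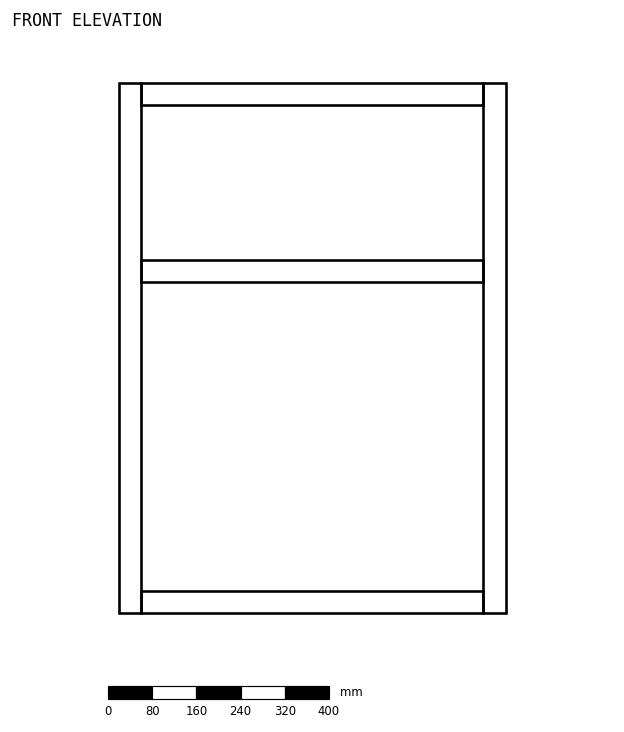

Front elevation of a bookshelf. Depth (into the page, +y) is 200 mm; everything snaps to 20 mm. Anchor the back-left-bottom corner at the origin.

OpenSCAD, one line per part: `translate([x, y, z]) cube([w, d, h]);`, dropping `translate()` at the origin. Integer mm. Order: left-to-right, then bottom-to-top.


cube([40, 200, 960]);
translate([40, 0, 0]) cube([620, 200, 40]);
translate([40, 0, 600]) cube([620, 200, 40]);
translate([40, 0, 920]) cube([620, 200, 40]);
translate([660, 0, 0]) cube([40, 200, 960]);


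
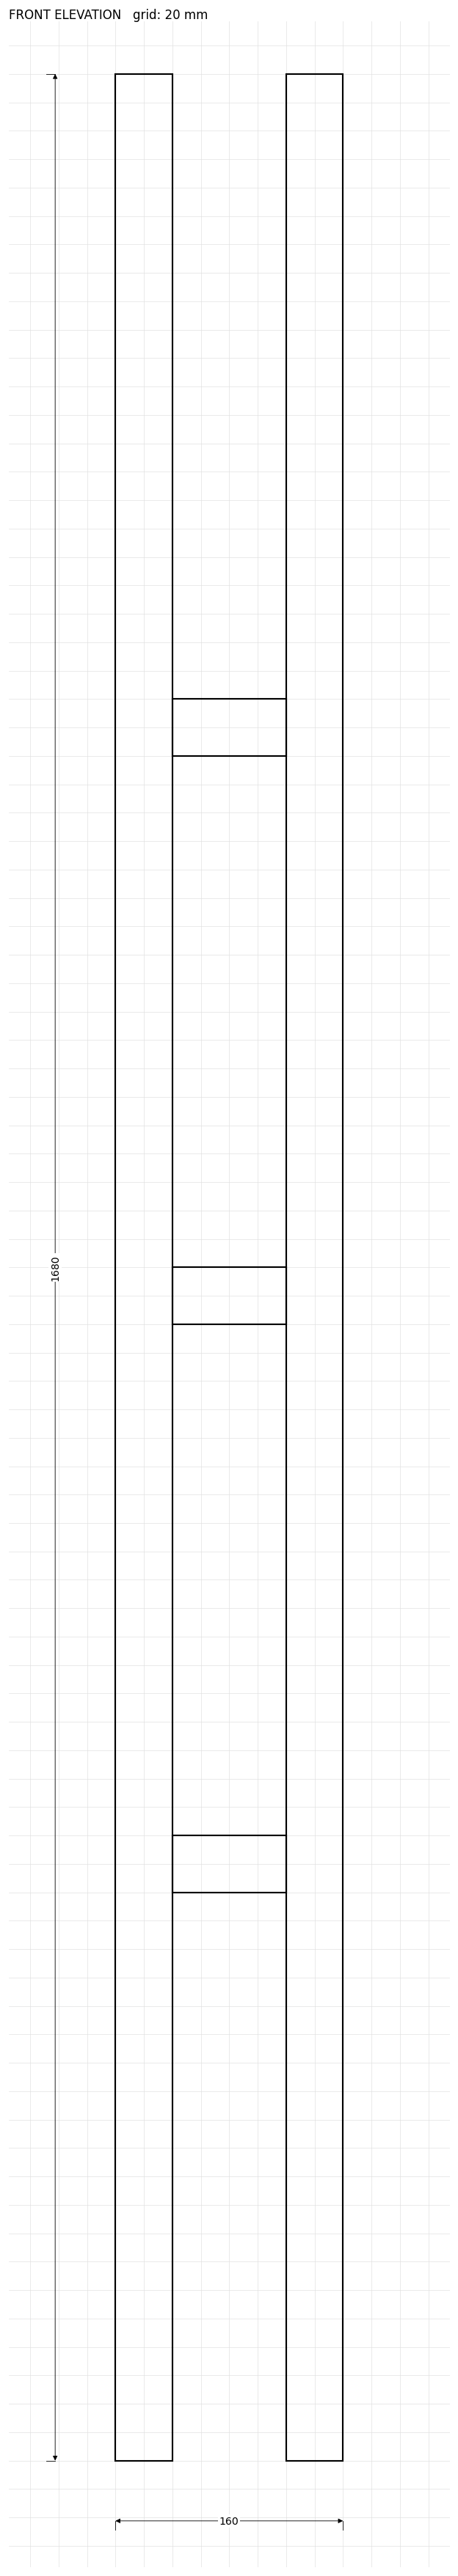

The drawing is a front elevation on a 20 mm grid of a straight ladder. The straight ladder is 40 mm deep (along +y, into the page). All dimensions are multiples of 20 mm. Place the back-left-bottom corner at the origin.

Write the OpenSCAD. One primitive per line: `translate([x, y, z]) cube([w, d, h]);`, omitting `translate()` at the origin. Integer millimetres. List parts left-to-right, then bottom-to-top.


cube([40, 40, 1680]);
translate([40, 0, 400]) cube([80, 40, 40]);
translate([40, 0, 800]) cube([80, 40, 40]);
translate([40, 0, 1200]) cube([80, 40, 40]);
translate([120, 0, 0]) cube([40, 40, 1680]);
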